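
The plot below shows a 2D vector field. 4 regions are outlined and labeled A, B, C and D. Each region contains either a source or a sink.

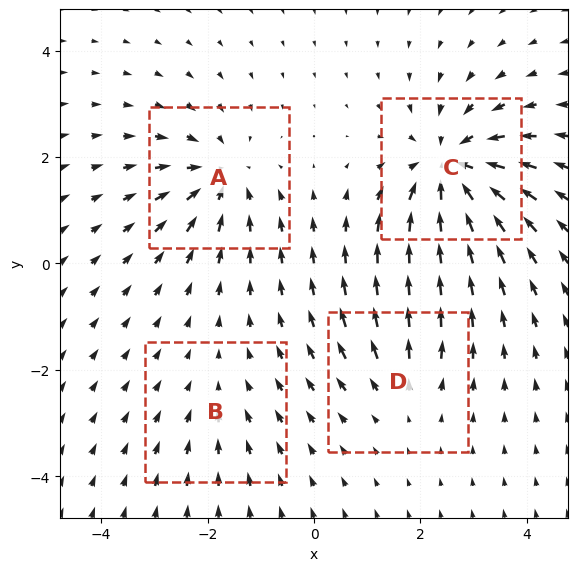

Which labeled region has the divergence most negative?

C

Divergence at each region's feature centre — A: about -5, B: about -2, C: about -8, D: about +3. Region C is most negative.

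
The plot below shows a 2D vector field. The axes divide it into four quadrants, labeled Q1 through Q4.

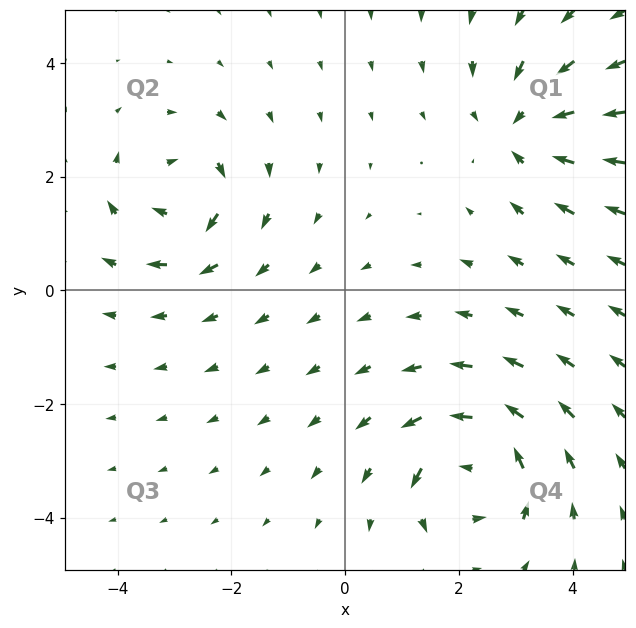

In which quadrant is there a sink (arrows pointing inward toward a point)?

The sink sits at approximately (3.1, 2.9), which lies in quadrant Q1. The divergence there is about -4, negative as expected for a sink.

Q1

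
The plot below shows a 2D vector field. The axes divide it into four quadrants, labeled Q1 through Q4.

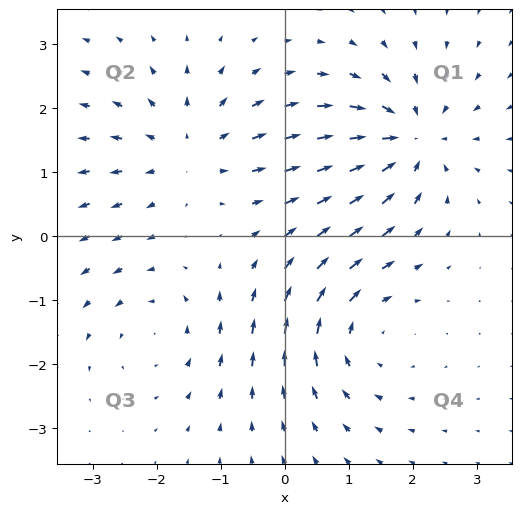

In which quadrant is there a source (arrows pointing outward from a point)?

The source sits at approximately (-1.5, 1.3), which lies in quadrant Q2. The divergence there is about +4, positive as expected for a source.

Q2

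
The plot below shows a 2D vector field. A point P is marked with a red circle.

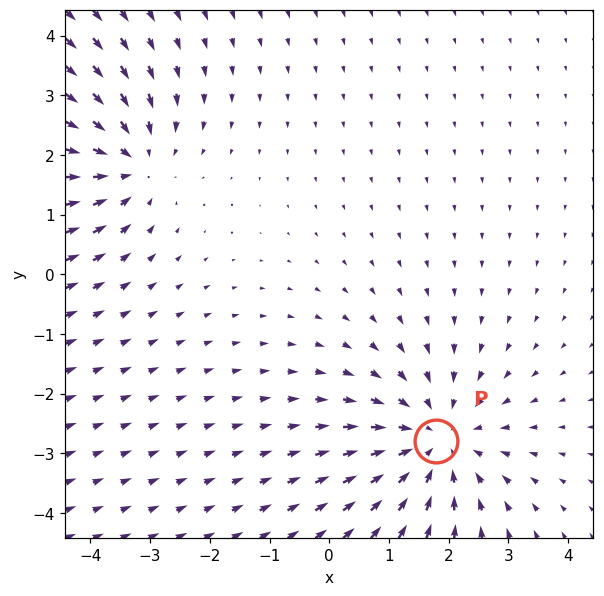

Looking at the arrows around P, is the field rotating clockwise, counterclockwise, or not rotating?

Near P at (1.8, -2.8) the arrows show no circulation. The curl there is ≈0.

not rotating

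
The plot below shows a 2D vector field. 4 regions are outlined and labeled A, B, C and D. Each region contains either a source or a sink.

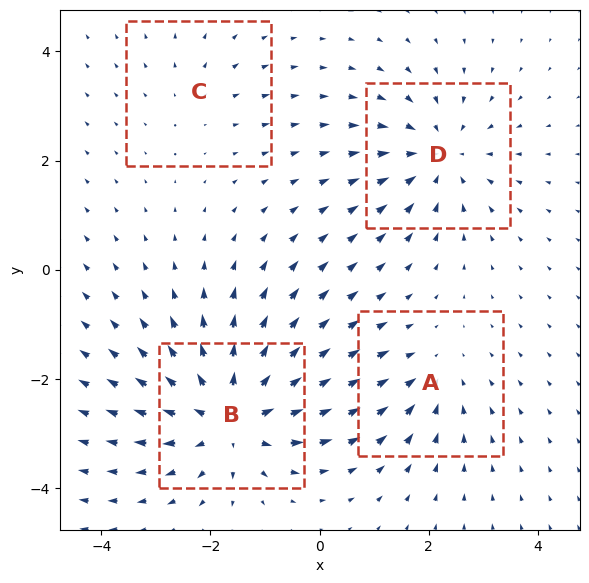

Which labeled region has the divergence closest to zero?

C

Divergence at each region's feature centre — A: about -3, B: about +6, C: about +2, D: about -5. Region C is closest to zero.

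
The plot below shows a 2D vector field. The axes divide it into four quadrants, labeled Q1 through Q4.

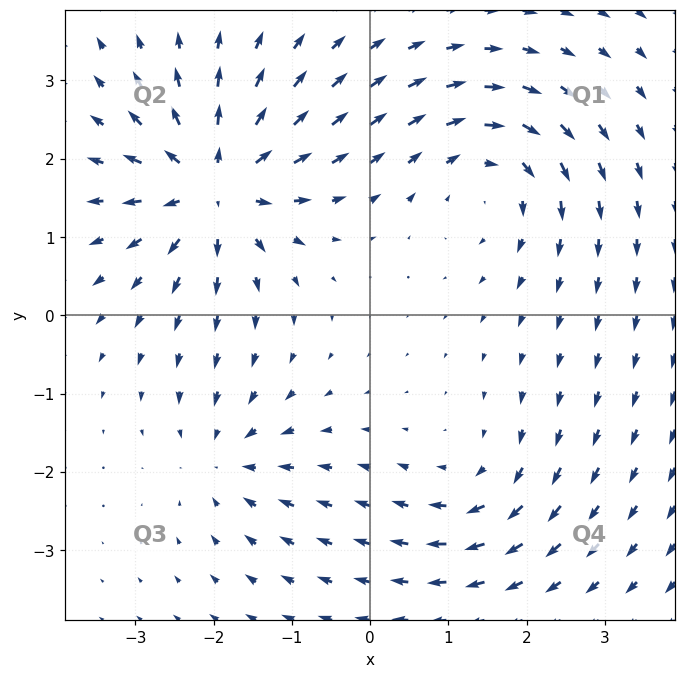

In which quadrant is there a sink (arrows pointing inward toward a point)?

The sink sits at approximately (-1.8, -1.8), which lies in quadrant Q3. The divergence there is about -4, negative as expected for a sink.

Q3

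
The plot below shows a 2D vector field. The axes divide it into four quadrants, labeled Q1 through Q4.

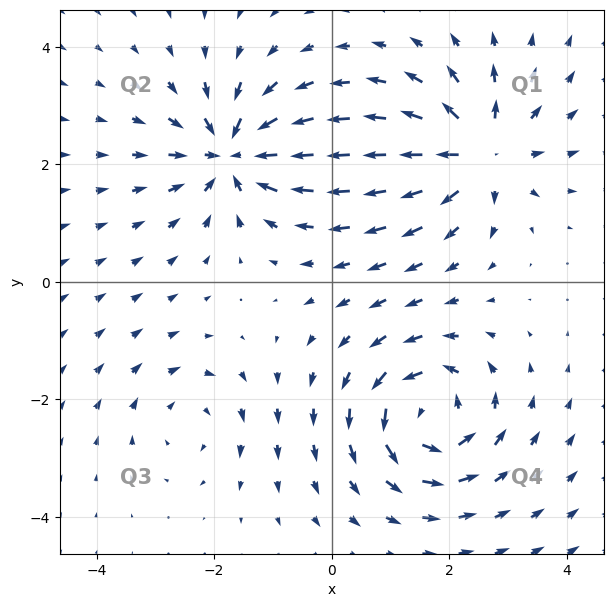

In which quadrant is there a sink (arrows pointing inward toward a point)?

The sink sits at approximately (-1.7, 2.2), which lies in quadrant Q2. The divergence there is about -7, negative as expected for a sink.

Q2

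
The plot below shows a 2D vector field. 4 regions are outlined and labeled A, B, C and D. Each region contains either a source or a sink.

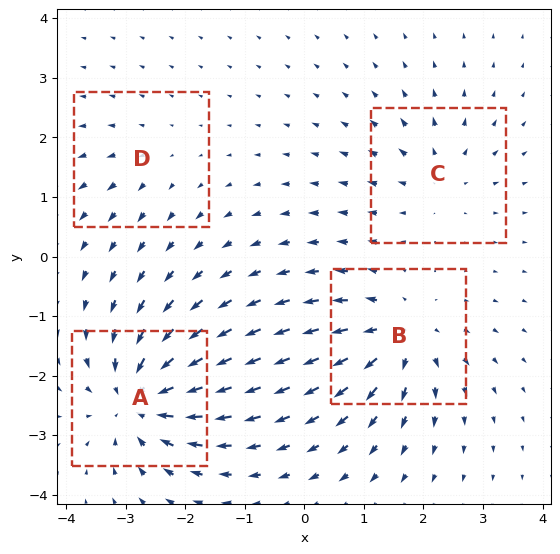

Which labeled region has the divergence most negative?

Divergence at each region's feature centre — A: about -8, B: about +7, C: about +4, D: about +3. Region A is most negative.

A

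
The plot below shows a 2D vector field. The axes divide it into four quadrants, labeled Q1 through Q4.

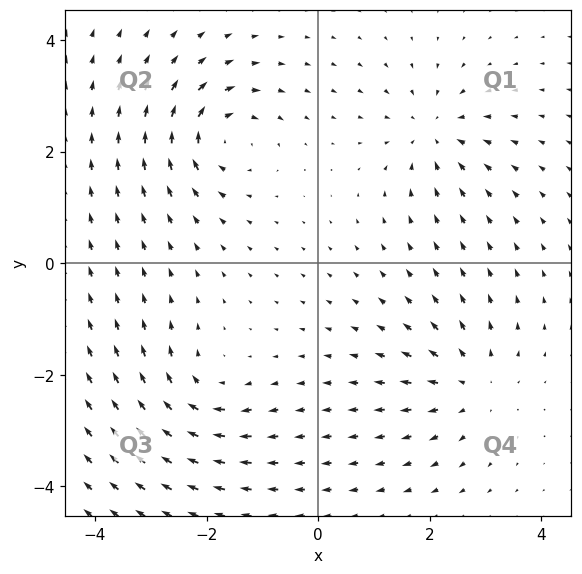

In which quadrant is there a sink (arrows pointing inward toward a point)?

Q1

The sink sits at approximately (2.1, 2.3), which lies in quadrant Q1. The divergence there is about -5, negative as expected for a sink.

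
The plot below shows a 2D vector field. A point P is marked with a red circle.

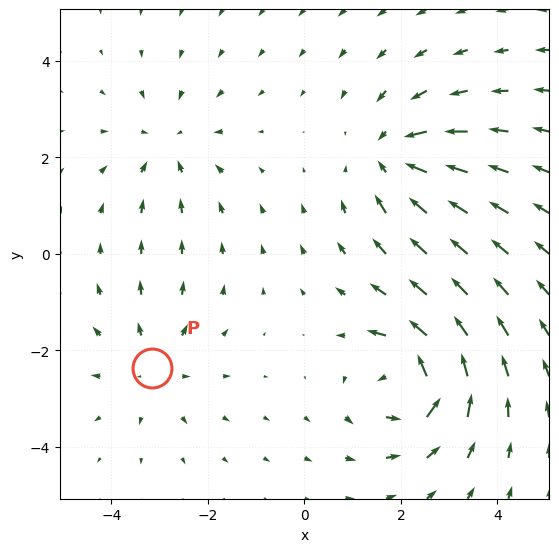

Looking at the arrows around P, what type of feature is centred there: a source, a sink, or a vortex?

source

At P (-3.2, -2.4) the arrows spread outward. Divergence about +3, curl ≈0 — positive divergence with near-zero curl is a source.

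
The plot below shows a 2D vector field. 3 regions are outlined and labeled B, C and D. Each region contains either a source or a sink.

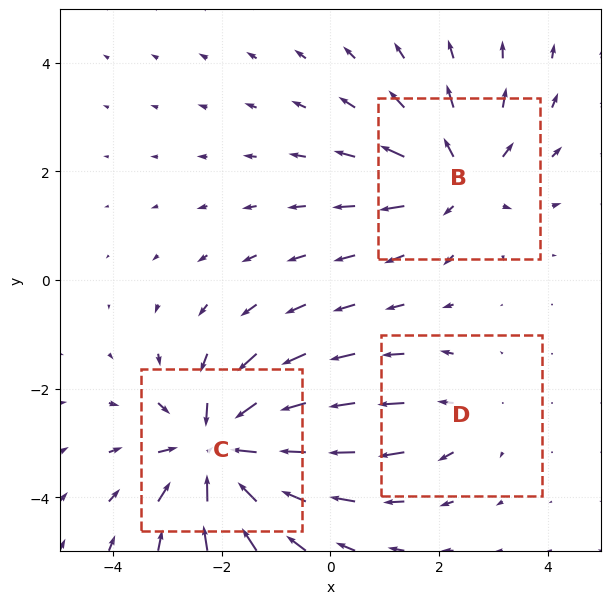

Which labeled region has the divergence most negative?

Divergence at each region's feature centre — B: about +4, C: about -5, D: about +2. Region C is most negative.

C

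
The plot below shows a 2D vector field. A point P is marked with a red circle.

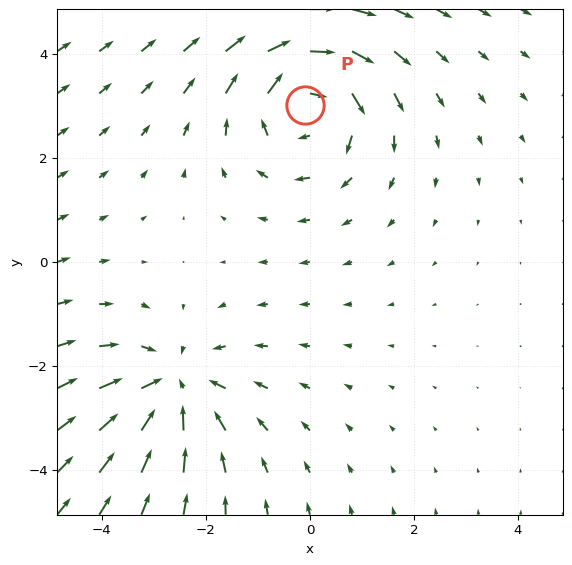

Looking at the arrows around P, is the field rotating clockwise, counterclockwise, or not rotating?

Near P at (-0.1, 3.0) the arrows circulate clockwise. The curl (z-component) there is about -3; negative curl means clockwise rotation.

clockwise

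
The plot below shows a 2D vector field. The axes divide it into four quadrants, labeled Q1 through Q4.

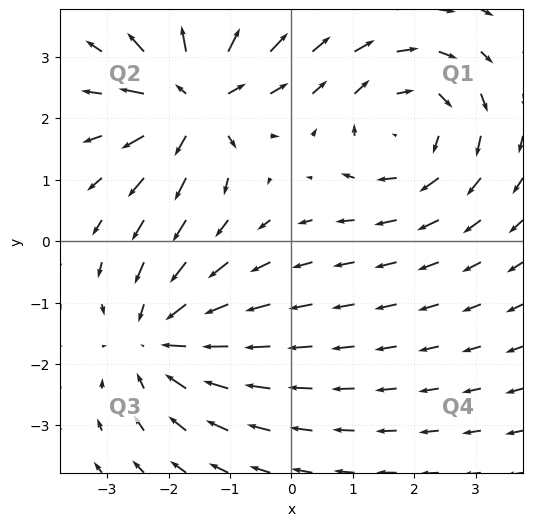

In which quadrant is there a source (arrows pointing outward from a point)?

The source sits at approximately (-1.6, 2.3), which lies in quadrant Q2. The divergence there is about +5, positive as expected for a source.

Q2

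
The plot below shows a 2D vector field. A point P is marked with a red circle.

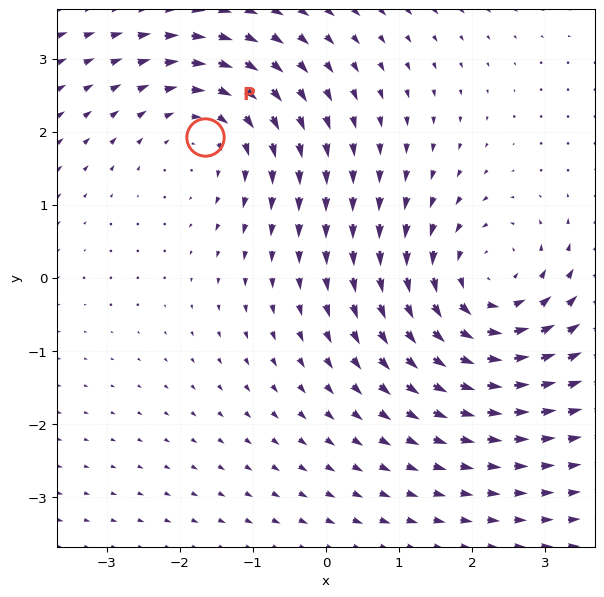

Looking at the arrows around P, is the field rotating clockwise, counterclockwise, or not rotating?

clockwise

Near P at (-1.7, 1.9) the arrows circulate clockwise. The curl (z-component) there is about -3; negative curl means clockwise rotation.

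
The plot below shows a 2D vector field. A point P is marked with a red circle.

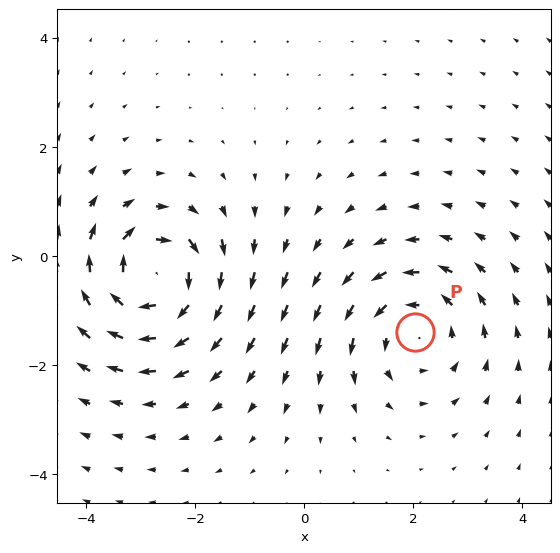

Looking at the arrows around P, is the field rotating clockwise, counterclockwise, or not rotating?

Near P at (2.0, -1.4) the arrows circulate counterclockwise. The curl (z-component) there is about +4; positive curl means counterclockwise rotation.

counterclockwise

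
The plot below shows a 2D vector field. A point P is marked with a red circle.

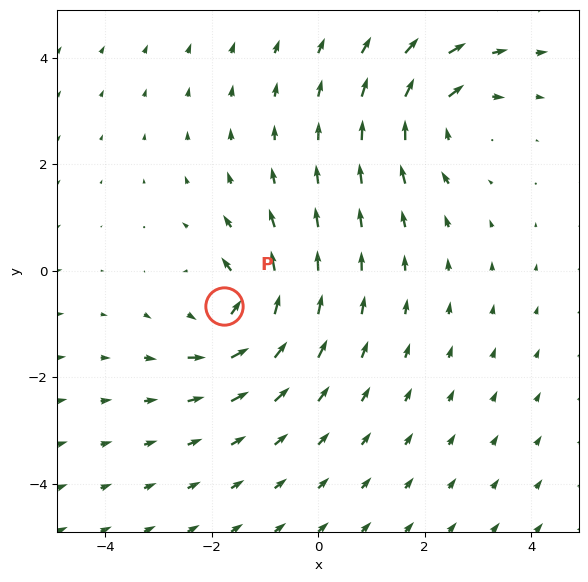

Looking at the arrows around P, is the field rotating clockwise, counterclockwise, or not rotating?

Near P at (-1.8, -0.7) the arrows circulate counterclockwise. The curl (z-component) there is about +4; positive curl means counterclockwise rotation.

counterclockwise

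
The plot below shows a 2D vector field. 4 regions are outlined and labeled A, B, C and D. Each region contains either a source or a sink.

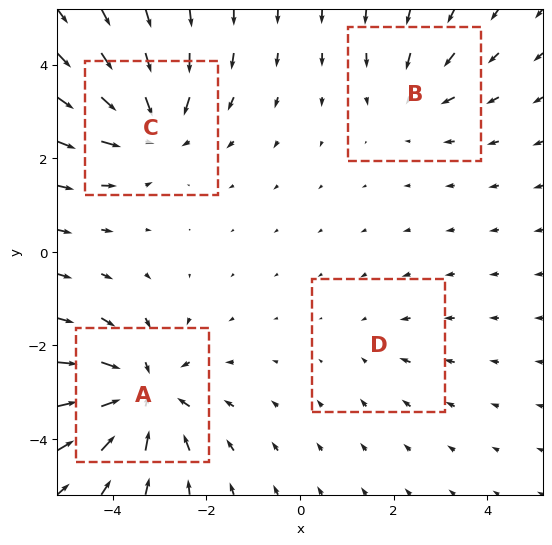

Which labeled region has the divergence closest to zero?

Divergence at each region's feature centre — A: about -6, B: about -3, C: about -5, D: about -2. Region D is closest to zero.

D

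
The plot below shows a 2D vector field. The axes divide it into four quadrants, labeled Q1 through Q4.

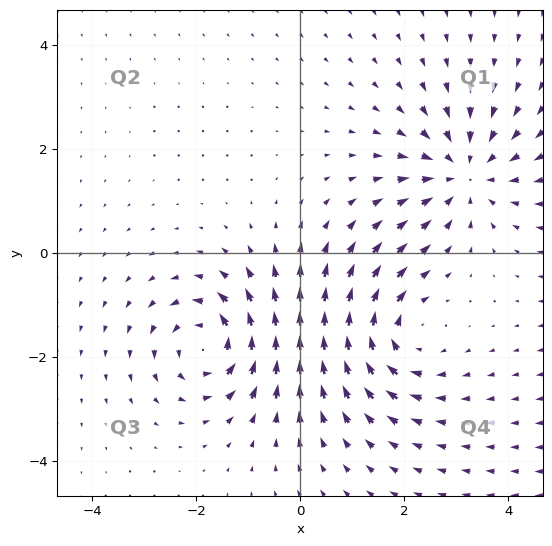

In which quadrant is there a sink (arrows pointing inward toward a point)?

The sink sits at approximately (3.2, 1.5), which lies in quadrant Q1. The divergence there is about -5, negative as expected for a sink.

Q1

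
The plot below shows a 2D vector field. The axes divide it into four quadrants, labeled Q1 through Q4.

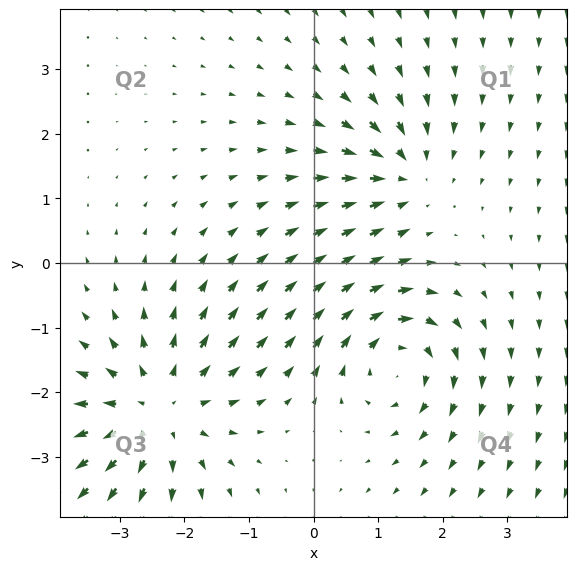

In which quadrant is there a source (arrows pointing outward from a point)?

Q3

The source sits at approximately (-2.4, -2.3), which lies in quadrant Q3. The divergence there is about +4, positive as expected for a source.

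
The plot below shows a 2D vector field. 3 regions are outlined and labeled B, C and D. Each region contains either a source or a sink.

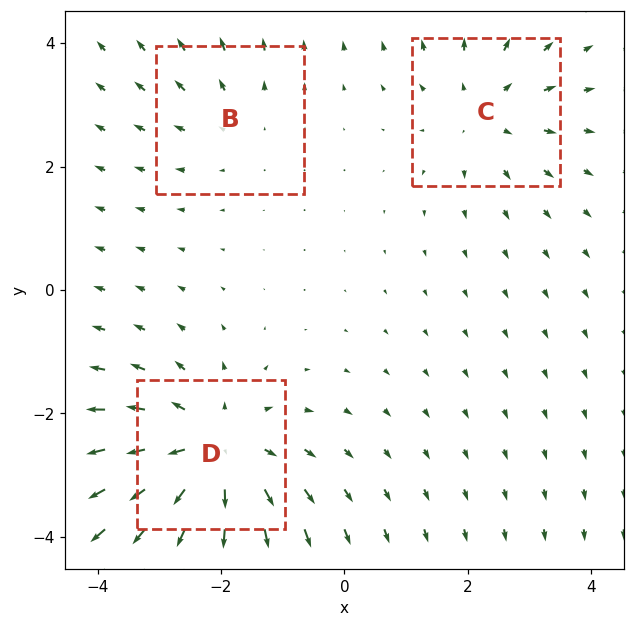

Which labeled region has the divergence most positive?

D

Divergence at each region's feature centre — B: about +2, C: about +3, D: about +4. Region D is most positive.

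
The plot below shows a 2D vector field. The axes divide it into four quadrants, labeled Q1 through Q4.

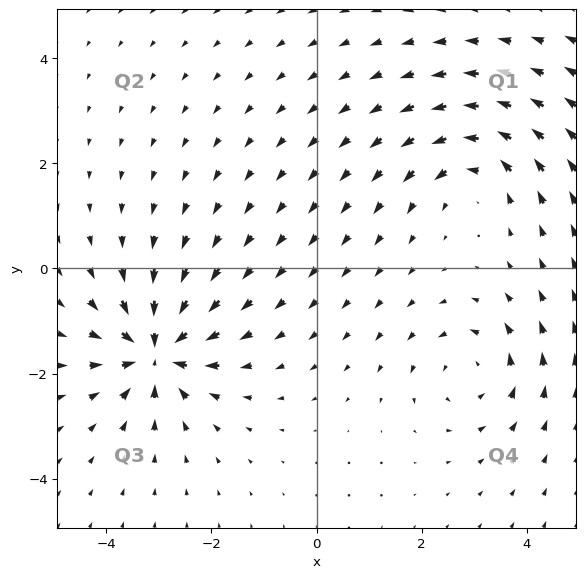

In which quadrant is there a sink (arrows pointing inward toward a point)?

The sink sits at approximately (-3.0, -1.6), which lies in quadrant Q3. The divergence there is about -6, negative as expected for a sink.

Q3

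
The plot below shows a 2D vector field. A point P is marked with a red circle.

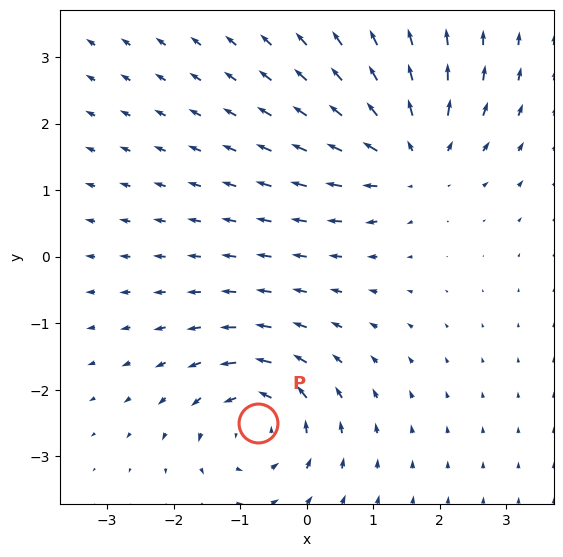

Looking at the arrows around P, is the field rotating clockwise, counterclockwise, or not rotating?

counterclockwise

Near P at (-0.7, -2.5) the arrows circulate counterclockwise. The curl (z-component) there is about +5; positive curl means counterclockwise rotation.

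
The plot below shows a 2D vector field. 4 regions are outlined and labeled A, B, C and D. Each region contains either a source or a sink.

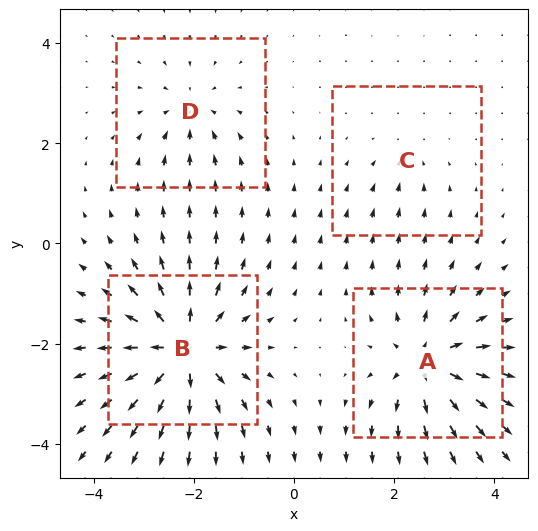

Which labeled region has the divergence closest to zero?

C

Divergence at each region's feature centre — A: about +7, B: about +8, C: about -2, D: about -4. Region C is closest to zero.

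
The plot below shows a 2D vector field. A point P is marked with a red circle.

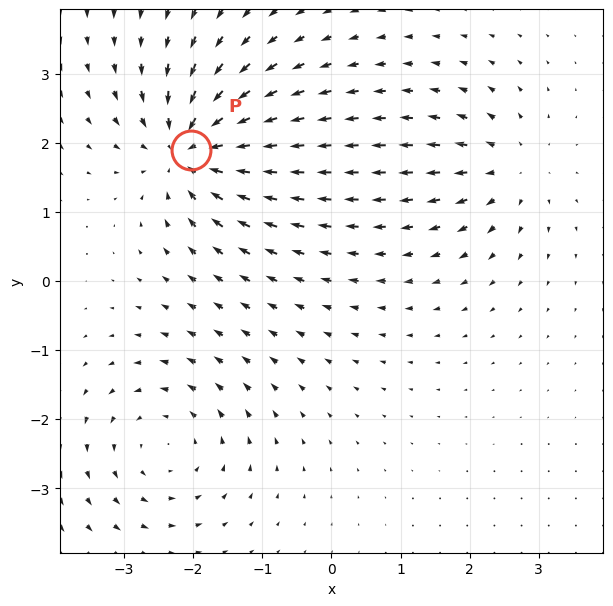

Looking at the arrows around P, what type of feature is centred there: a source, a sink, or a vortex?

At P (-2.0, 1.9) the arrows converge inward. Divergence about -6, curl ≈0 — negative divergence with near-zero curl is a sink.

sink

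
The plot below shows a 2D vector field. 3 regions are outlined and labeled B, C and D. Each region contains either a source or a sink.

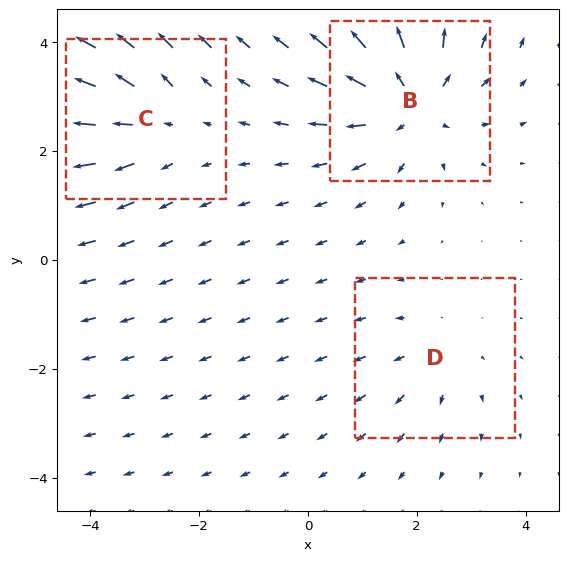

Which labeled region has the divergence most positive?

Divergence at each region's feature centre — B: about +5, C: about +3, D: about +2. Region B is most positive.

B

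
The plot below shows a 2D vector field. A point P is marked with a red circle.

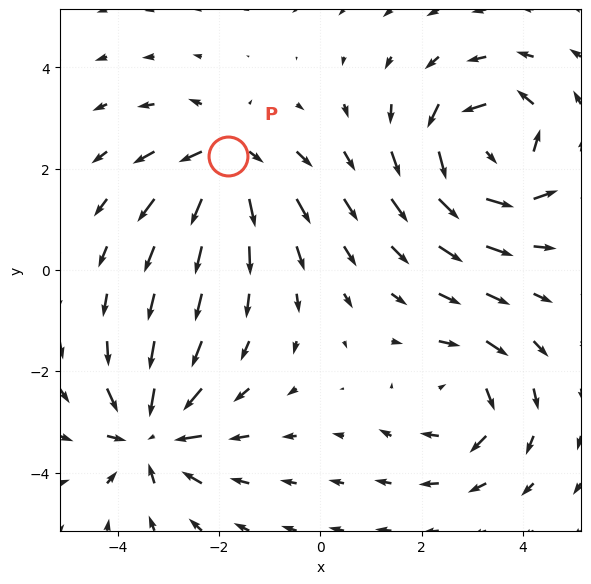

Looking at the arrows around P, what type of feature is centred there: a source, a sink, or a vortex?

source

At P (-1.8, 2.2) the arrows spread outward. Divergence about +4, curl ≈0 — positive divergence with near-zero curl is a source.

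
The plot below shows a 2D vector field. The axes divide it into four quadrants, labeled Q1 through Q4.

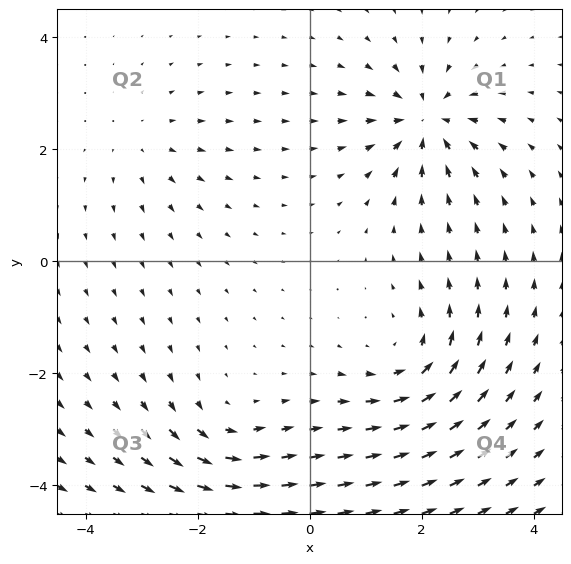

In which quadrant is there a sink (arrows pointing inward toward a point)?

The sink sits at approximately (2.1, 2.5), which lies in quadrant Q1. The divergence there is about -6, negative as expected for a sink.

Q1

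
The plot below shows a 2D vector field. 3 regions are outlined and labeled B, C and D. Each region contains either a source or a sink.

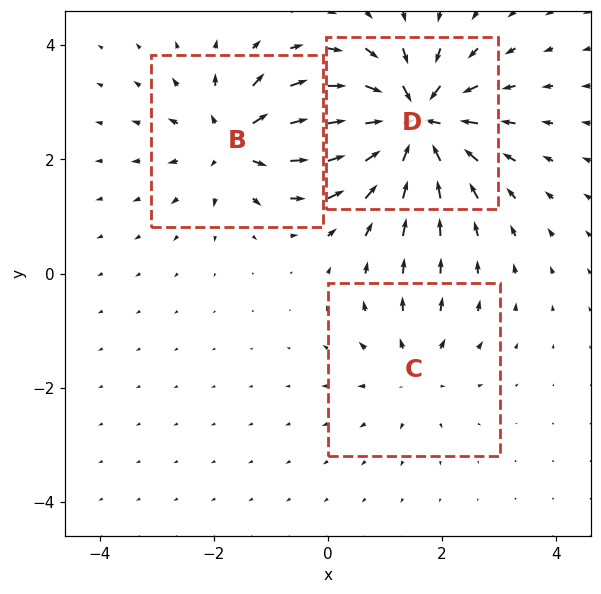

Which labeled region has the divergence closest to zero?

C

Divergence at each region's feature centre — B: about +4, C: about +2, D: about -6. Region C is closest to zero.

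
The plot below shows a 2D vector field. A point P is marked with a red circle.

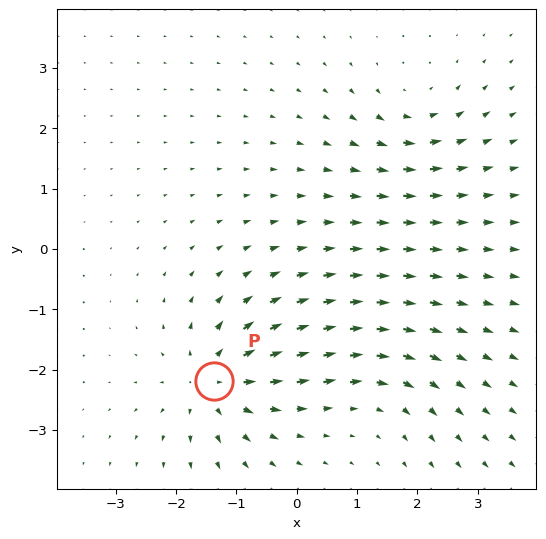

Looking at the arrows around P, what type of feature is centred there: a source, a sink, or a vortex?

source

At P (-1.4, -2.2) the arrows spread outward. Divergence about +6, curl ≈0 — positive divergence with near-zero curl is a source.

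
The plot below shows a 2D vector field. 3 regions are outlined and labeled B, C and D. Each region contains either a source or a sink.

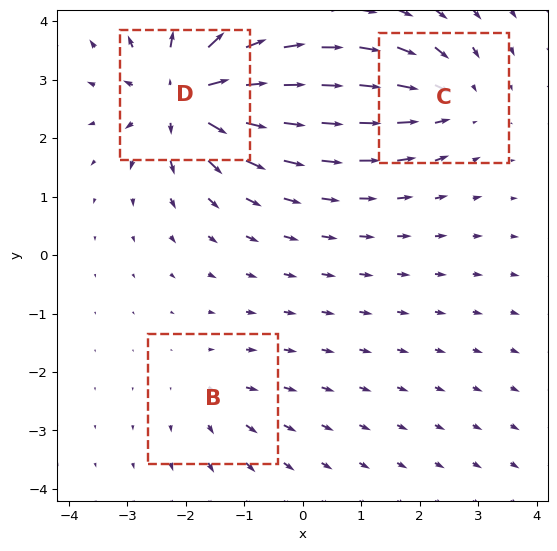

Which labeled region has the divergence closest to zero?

B

Divergence at each region's feature centre — B: about +2, C: about -3, D: about +6. Region B is closest to zero.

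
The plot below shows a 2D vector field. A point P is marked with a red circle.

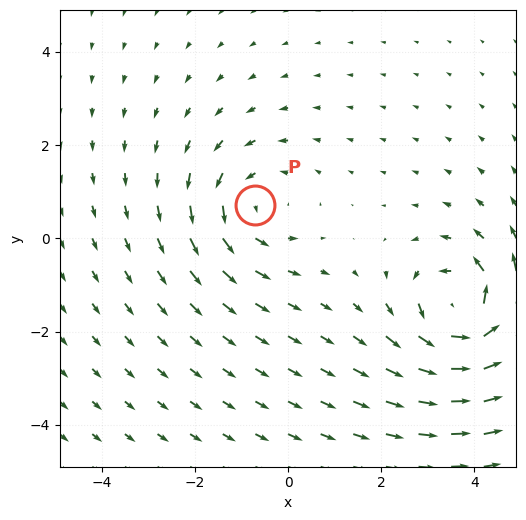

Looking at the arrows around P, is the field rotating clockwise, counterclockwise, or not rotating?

Near P at (-0.7, 0.7) the arrows circulate counterclockwise. The curl (z-component) there is about +2; positive curl means counterclockwise rotation.

counterclockwise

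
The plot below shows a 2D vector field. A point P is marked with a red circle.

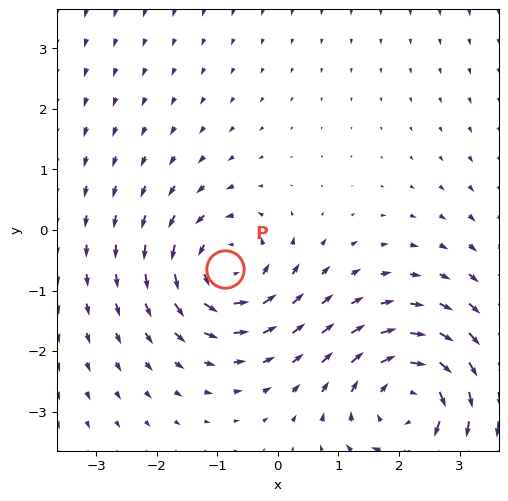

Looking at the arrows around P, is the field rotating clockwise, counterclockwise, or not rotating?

counterclockwise

Near P at (-0.9, -0.6) the arrows circulate counterclockwise. The curl (z-component) there is about +4; positive curl means counterclockwise rotation.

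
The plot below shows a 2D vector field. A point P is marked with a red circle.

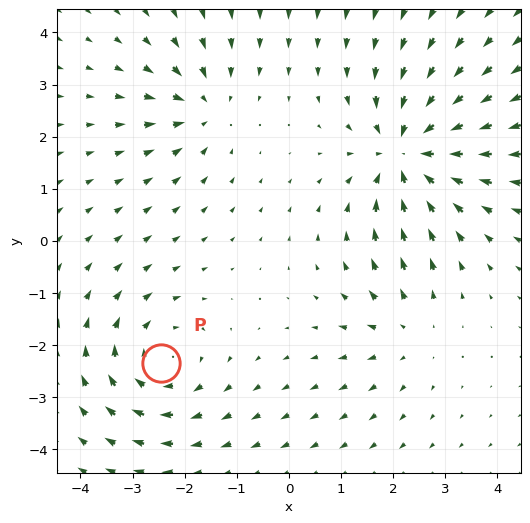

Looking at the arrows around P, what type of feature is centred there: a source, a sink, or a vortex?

At P (-2.5, -2.3) the arrows circulate clockwise. Divergence ≈0, curl about -3 — near-zero divergence with nonzero curl is a vortex.

vortex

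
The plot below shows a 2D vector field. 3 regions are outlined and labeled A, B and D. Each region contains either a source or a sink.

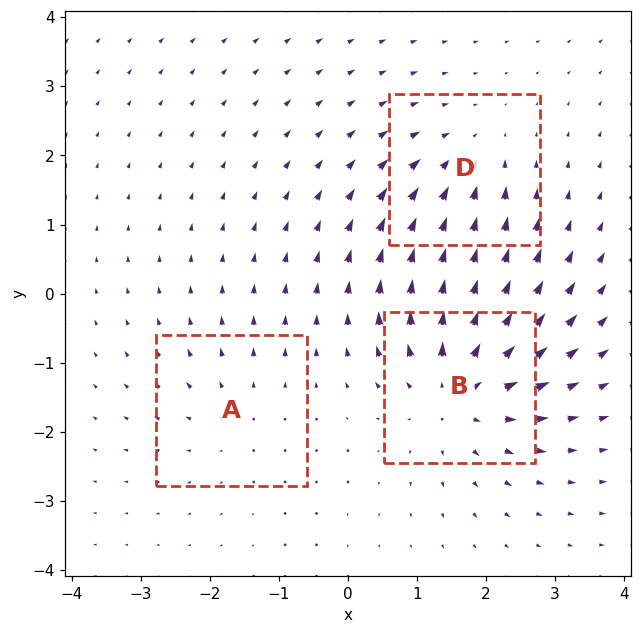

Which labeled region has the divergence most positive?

Divergence at each region's feature centre — A: about +2, B: about +5, D: about -3. Region B is most positive.

B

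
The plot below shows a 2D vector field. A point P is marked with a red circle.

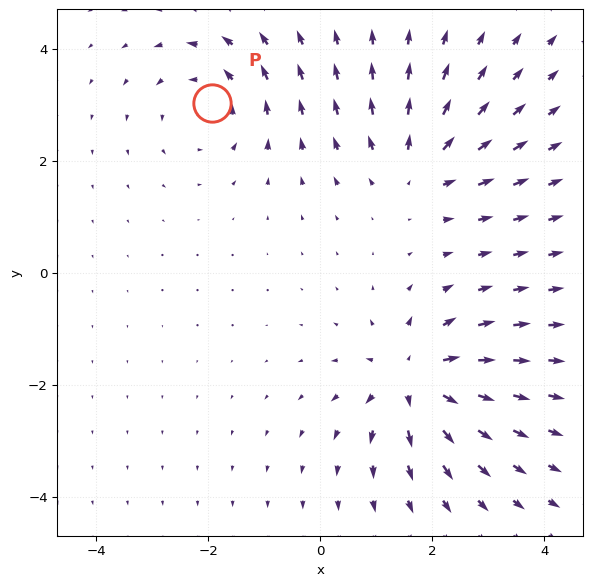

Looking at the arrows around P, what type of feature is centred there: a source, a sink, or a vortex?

vortex

At P (-1.9, 3.0) the arrows circulate counterclockwise. Divergence ≈0, curl about +4 — near-zero divergence with nonzero curl is a vortex.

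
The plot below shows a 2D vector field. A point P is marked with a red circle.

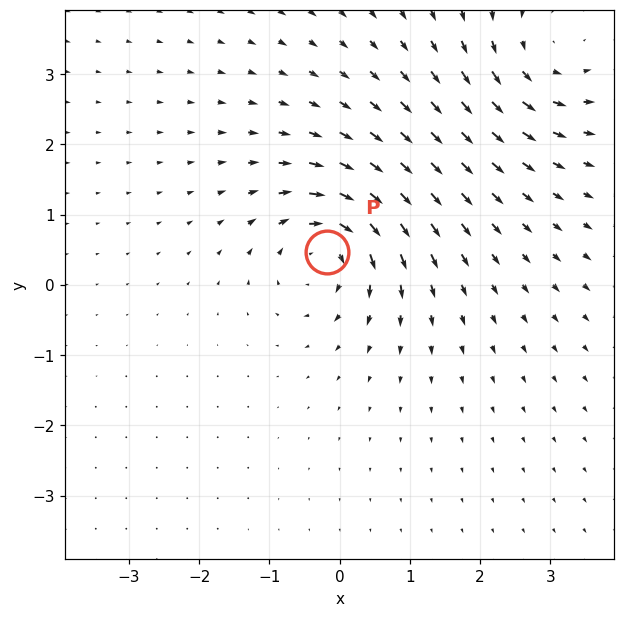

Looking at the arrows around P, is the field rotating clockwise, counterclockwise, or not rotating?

clockwise

Near P at (-0.2, 0.5) the arrows circulate clockwise. The curl (z-component) there is about -6; negative curl means clockwise rotation.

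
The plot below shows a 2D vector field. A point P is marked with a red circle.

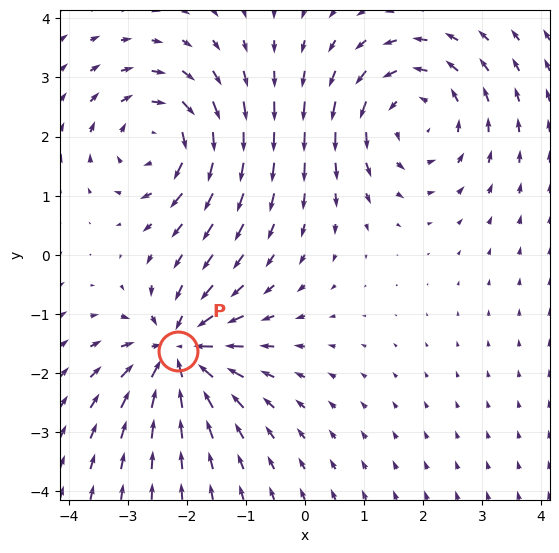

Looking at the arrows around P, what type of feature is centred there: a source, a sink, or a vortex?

sink

At P (-2.1, -1.6) the arrows converge inward. Divergence about -6, curl ≈0 — negative divergence with near-zero curl is a sink.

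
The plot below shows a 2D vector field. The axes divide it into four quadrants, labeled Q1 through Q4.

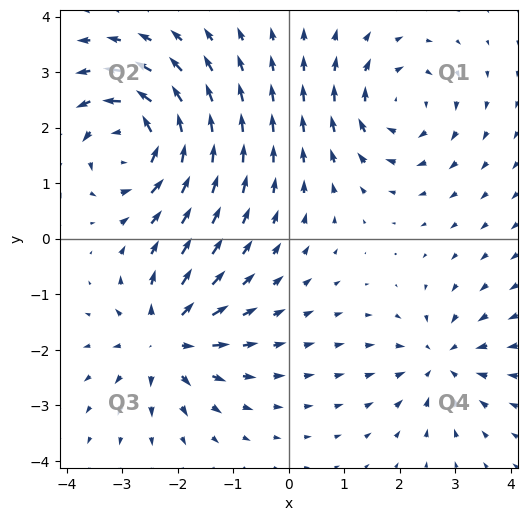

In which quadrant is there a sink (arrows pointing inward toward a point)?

The sink sits at approximately (2.7, -2.2), which lies in quadrant Q4. The divergence there is about -4, negative as expected for a sink.

Q4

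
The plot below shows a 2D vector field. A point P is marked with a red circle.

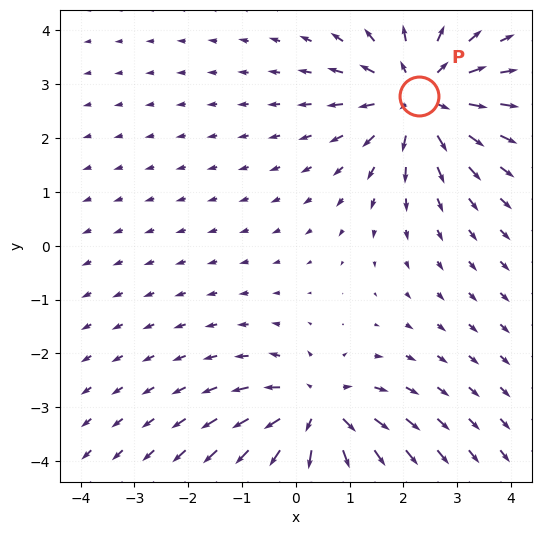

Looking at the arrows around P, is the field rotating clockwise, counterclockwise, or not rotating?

not rotating

Near P at (2.3, 2.8) the arrows show no circulation. The curl there is ≈0.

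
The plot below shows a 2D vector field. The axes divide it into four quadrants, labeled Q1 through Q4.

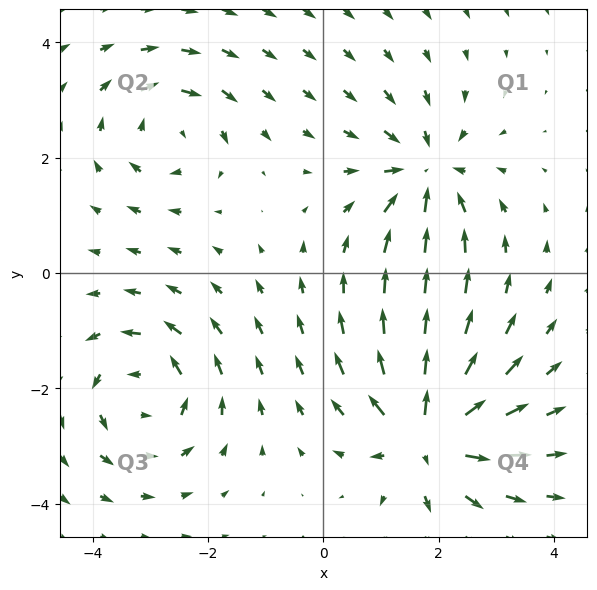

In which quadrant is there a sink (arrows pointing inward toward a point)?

Q1

The sink sits at approximately (1.8, 1.7), which lies in quadrant Q1. The divergence there is about -4, negative as expected for a sink.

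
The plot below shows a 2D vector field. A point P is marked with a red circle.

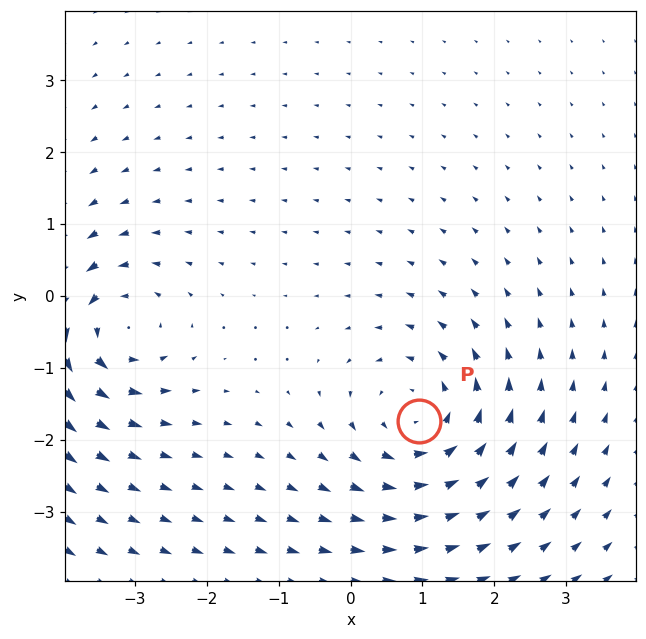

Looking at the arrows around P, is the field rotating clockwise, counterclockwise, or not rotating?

Near P at (1.0, -1.7) the arrows circulate counterclockwise. The curl (z-component) there is about +4; positive curl means counterclockwise rotation.

counterclockwise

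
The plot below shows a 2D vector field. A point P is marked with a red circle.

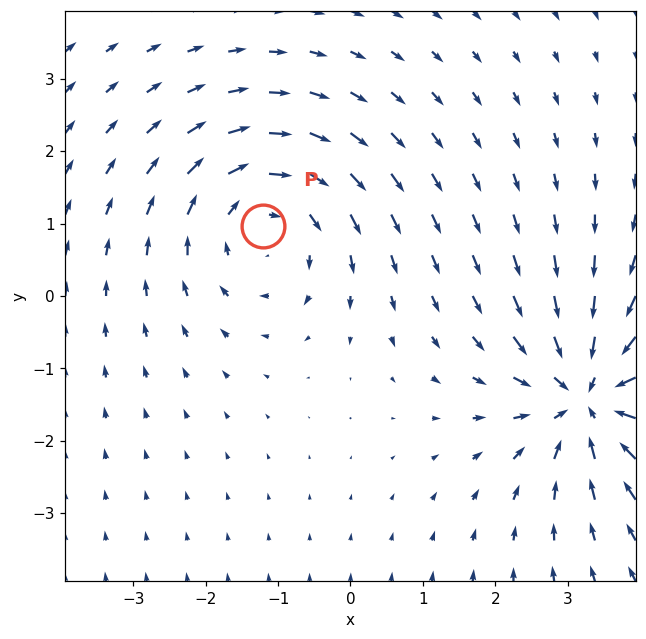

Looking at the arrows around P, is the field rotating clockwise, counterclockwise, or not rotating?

clockwise

Near P at (-1.2, 1.0) the arrows circulate clockwise. The curl (z-component) there is about -4; negative curl means clockwise rotation.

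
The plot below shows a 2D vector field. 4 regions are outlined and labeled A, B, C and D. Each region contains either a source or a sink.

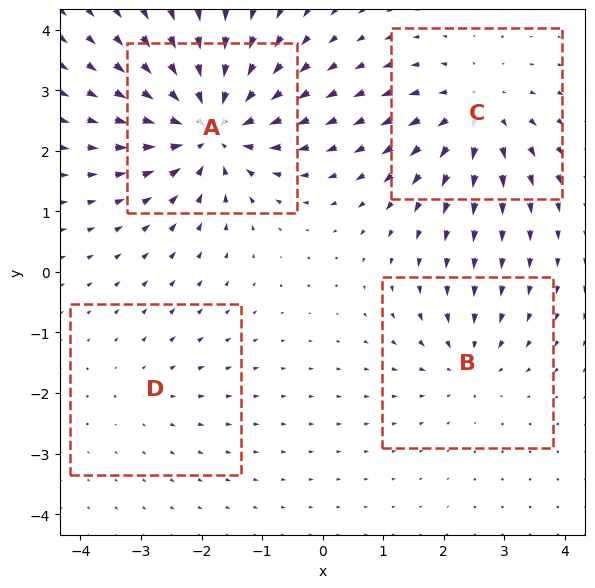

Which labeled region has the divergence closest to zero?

Divergence at each region's feature centre — A: about -8, B: about -4, C: about +5, D: about +2. Region D is closest to zero.

D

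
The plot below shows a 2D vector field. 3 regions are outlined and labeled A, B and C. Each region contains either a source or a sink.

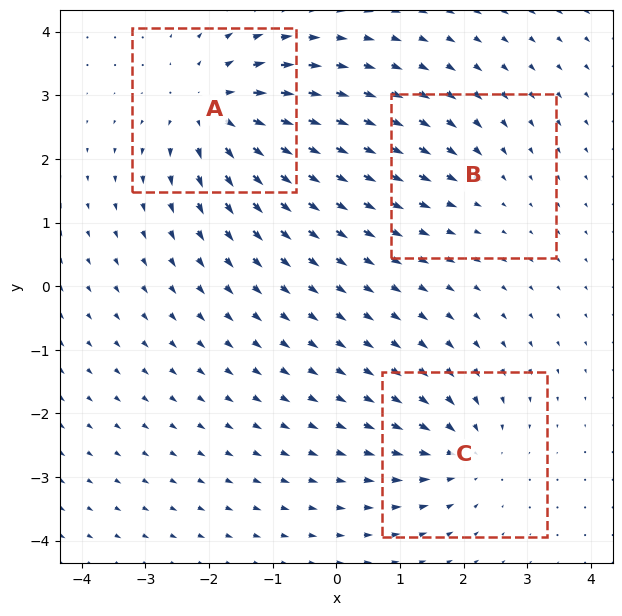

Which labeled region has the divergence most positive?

Divergence at each region's feature centre — A: about +5, B: about -2, C: about -4. Region A is most positive.

A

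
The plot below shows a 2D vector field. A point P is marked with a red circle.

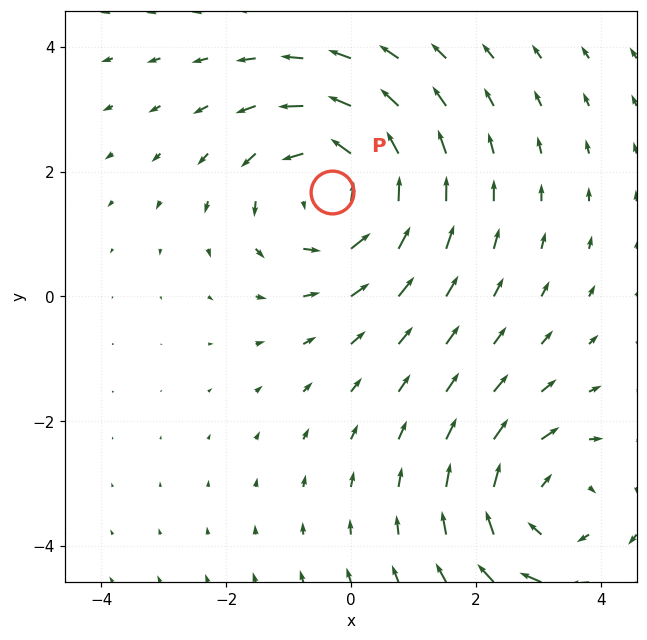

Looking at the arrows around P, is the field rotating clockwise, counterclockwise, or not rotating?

counterclockwise

Near P at (-0.3, 1.7) the arrows circulate counterclockwise. The curl (z-component) there is about +4; positive curl means counterclockwise rotation.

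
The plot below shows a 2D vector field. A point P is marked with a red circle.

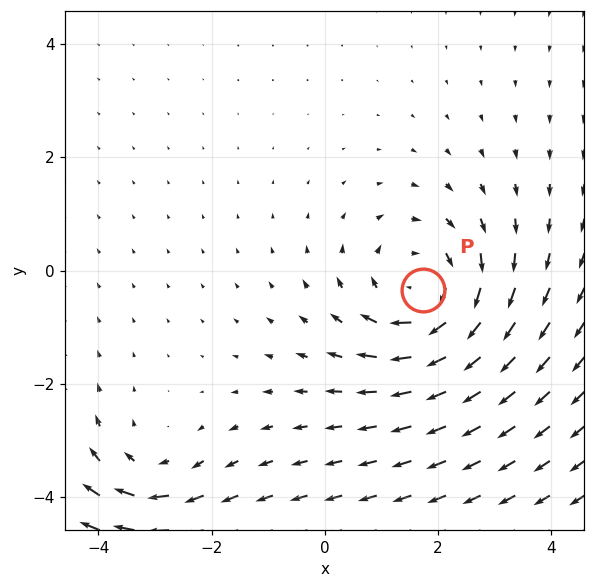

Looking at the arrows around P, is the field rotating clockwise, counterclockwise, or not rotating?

clockwise

Near P at (1.7, -0.3) the arrows circulate clockwise. The curl (z-component) there is about -4; negative curl means clockwise rotation.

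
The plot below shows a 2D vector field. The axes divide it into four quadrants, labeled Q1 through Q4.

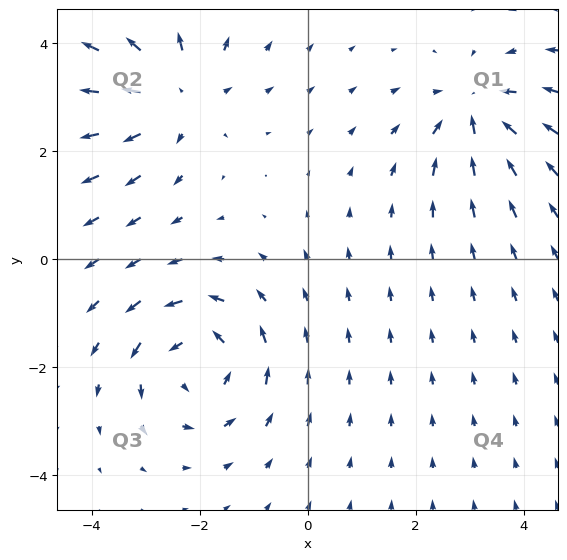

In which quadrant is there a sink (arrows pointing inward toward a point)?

Q1

The sink sits at approximately (3.1, 2.7), which lies in quadrant Q1. The divergence there is about -4, negative as expected for a sink.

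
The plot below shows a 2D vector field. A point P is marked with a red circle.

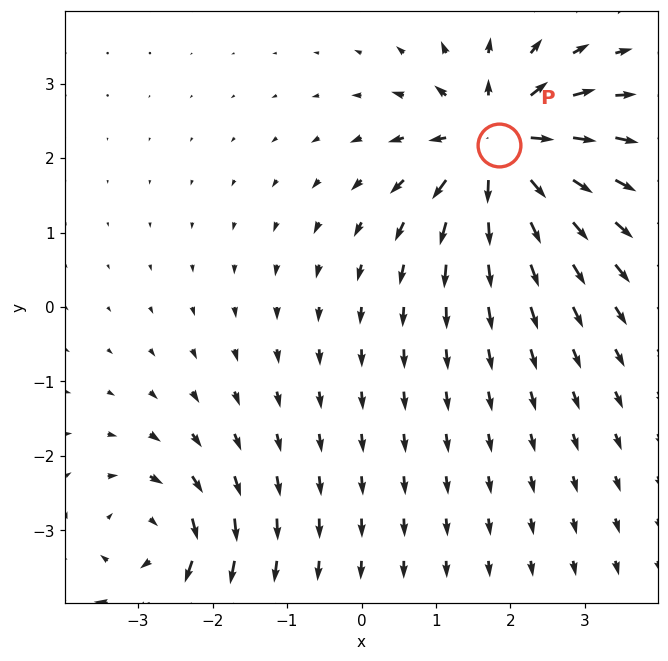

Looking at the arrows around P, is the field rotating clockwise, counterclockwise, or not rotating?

not rotating

Near P at (1.8, 2.2) the arrows show no circulation. The curl there is ≈0.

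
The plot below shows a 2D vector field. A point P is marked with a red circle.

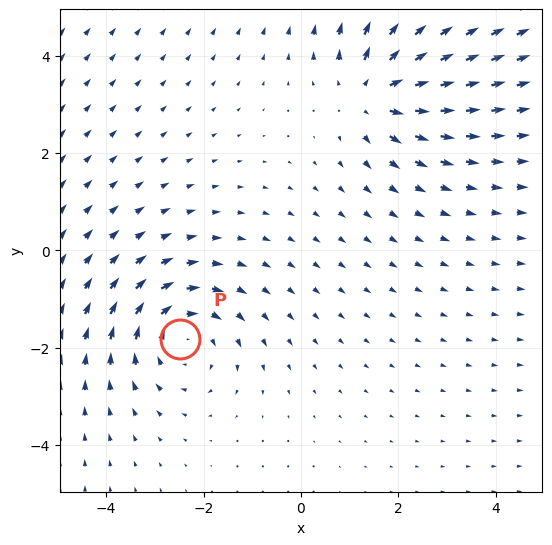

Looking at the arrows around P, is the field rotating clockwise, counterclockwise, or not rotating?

clockwise

Near P at (-2.5, -1.8) the arrows circulate clockwise. The curl (z-component) there is about -3; negative curl means clockwise rotation.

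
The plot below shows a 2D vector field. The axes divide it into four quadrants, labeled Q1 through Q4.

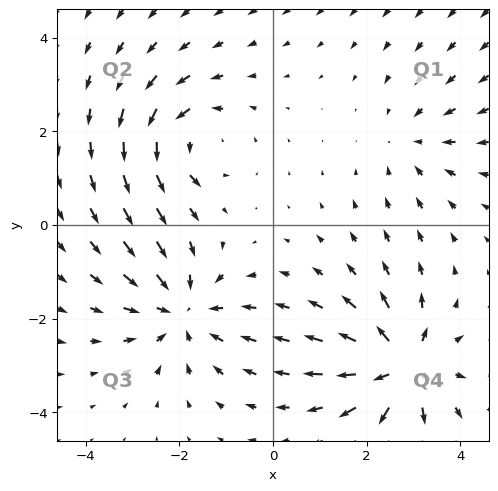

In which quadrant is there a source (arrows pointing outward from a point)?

The source sits at approximately (2.8, -3.0), which lies in quadrant Q4. The divergence there is about +7, positive as expected for a source.

Q4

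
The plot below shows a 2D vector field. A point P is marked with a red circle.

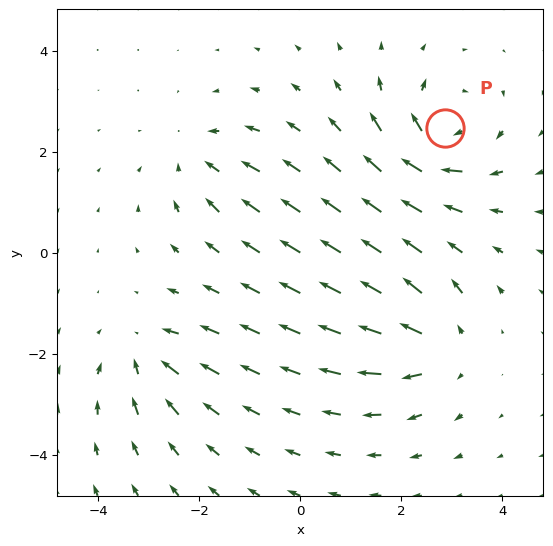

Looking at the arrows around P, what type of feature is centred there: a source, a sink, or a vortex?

At P (2.9, 2.5) the arrows circulate clockwise. Divergence ≈0, curl about -5 — near-zero divergence with nonzero curl is a vortex.

vortex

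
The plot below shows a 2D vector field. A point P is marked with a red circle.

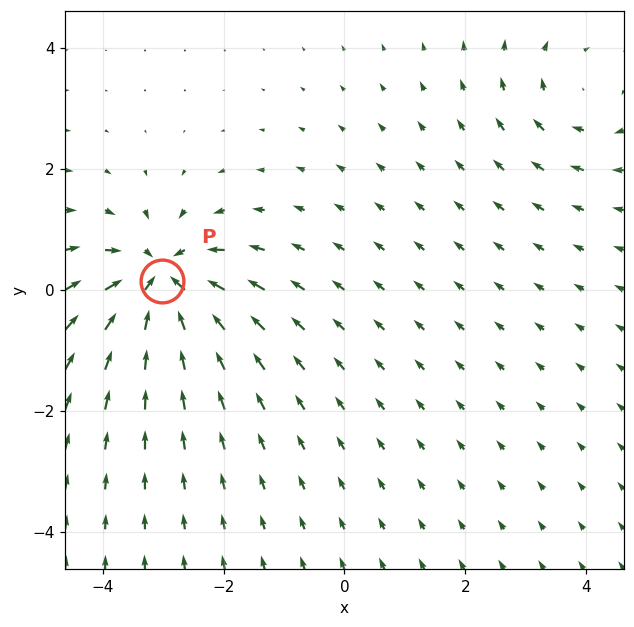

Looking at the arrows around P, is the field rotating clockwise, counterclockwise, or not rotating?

Near P at (-3.0, 0.1) the arrows show no circulation. The curl there is ≈0.

not rotating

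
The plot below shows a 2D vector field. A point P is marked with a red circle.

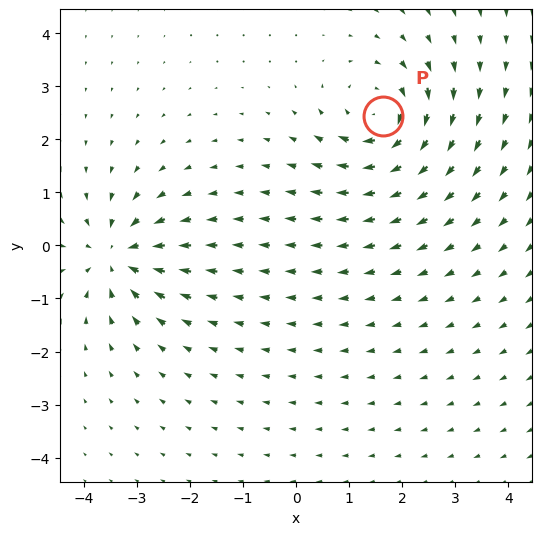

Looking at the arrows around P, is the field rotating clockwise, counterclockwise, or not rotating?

clockwise

Near P at (1.6, 2.4) the arrows circulate clockwise. The curl (z-component) there is about -4; negative curl means clockwise rotation.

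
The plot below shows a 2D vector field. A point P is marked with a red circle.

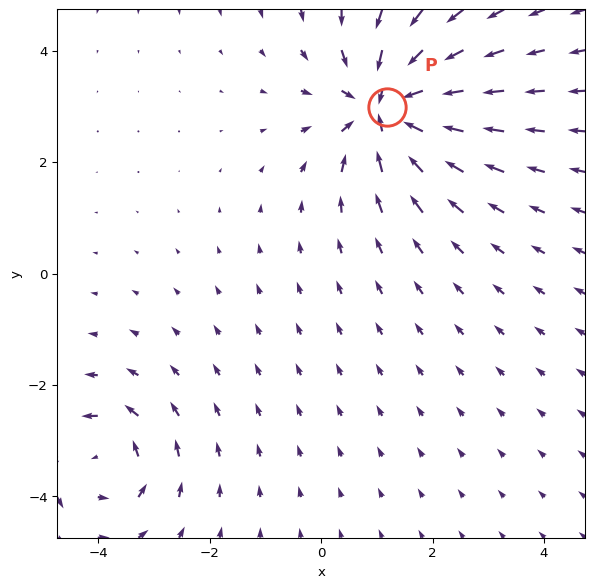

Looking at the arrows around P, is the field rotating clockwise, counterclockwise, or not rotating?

not rotating

Near P at (1.2, 3.0) the arrows show no circulation. The curl there is ≈0.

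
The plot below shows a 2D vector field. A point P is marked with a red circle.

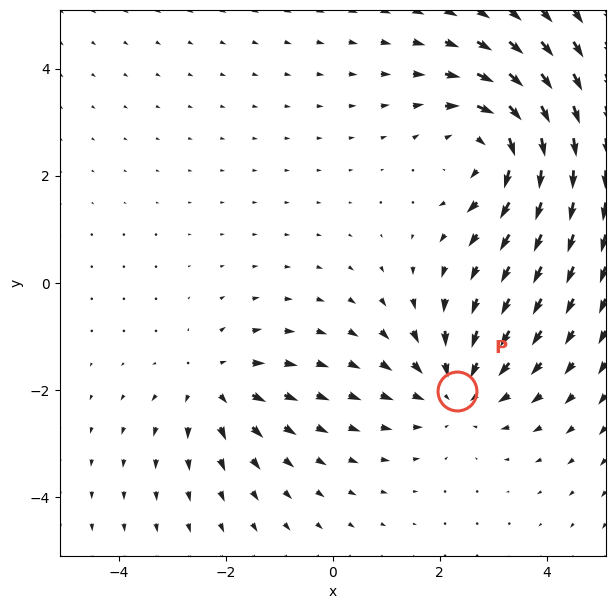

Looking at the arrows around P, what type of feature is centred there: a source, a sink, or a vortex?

sink

At P (2.3, -2.0) the arrows converge inward. Divergence about -3, curl ≈0 — negative divergence with near-zero curl is a sink.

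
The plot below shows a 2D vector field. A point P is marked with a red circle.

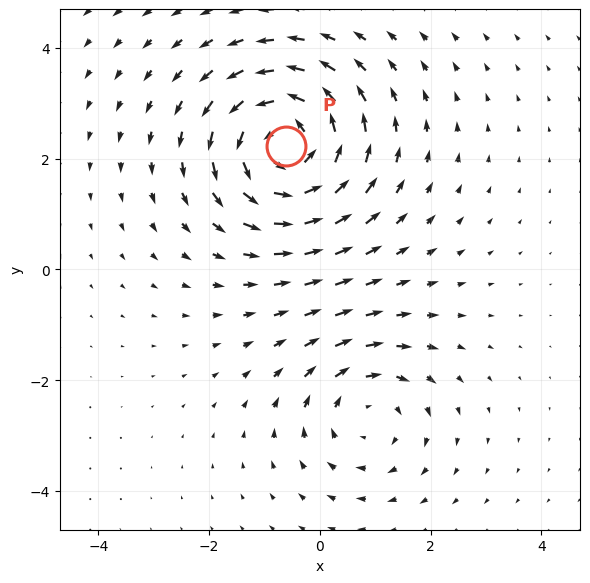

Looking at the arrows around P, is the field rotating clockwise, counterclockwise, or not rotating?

Near P at (-0.6, 2.2) the arrows circulate counterclockwise. The curl (z-component) there is about +5; positive curl means counterclockwise rotation.

counterclockwise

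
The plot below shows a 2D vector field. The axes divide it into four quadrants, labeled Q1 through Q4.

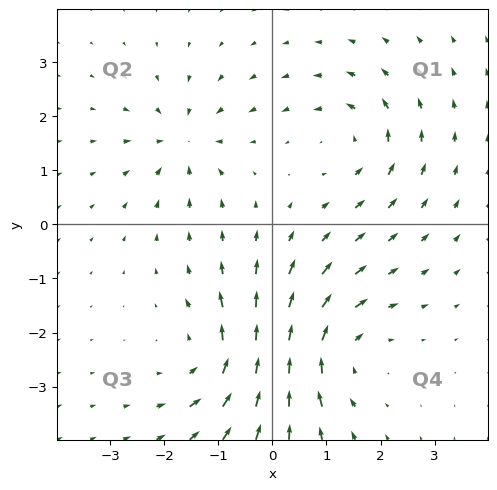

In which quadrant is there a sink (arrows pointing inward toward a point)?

Q2

The sink sits at approximately (-1.7, 1.5), which lies in quadrant Q2. The divergence there is about -4, negative as expected for a sink.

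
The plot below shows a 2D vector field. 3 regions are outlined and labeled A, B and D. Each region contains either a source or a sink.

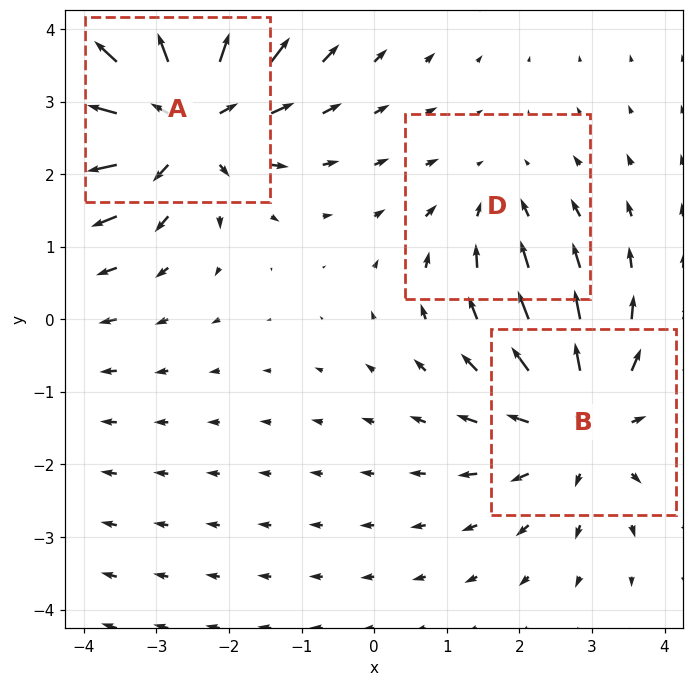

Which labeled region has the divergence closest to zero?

D

Divergence at each region's feature centre — A: about +4, B: about +3, D: about -2. Region D is closest to zero.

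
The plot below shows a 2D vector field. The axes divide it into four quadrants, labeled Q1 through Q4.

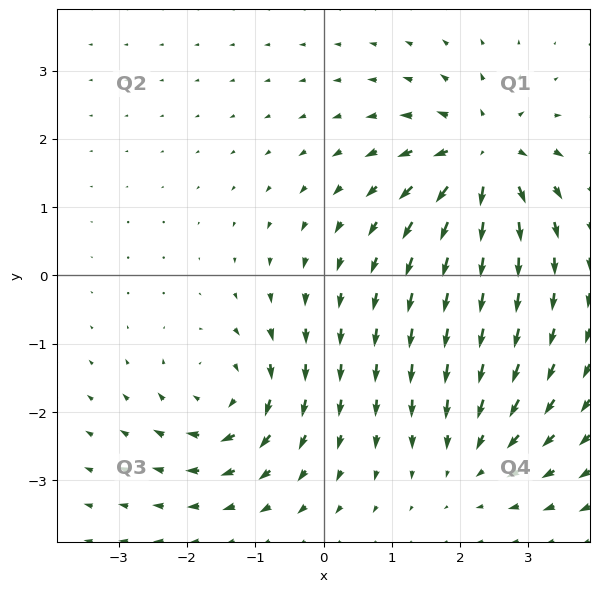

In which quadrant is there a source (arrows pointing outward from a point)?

Q1

The source sits at approximately (2.3, 1.7), which lies in quadrant Q1. The divergence there is about +6, positive as expected for a source.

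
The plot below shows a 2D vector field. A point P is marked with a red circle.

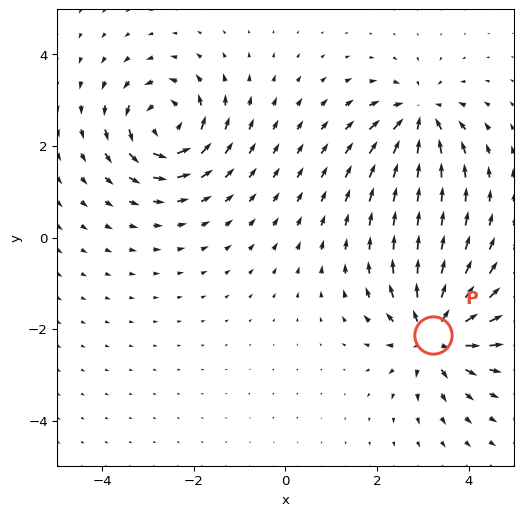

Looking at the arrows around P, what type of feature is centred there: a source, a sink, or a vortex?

At P (3.2, -2.1) the arrows spread outward. Divergence about +5, curl ≈0 — positive divergence with near-zero curl is a source.

source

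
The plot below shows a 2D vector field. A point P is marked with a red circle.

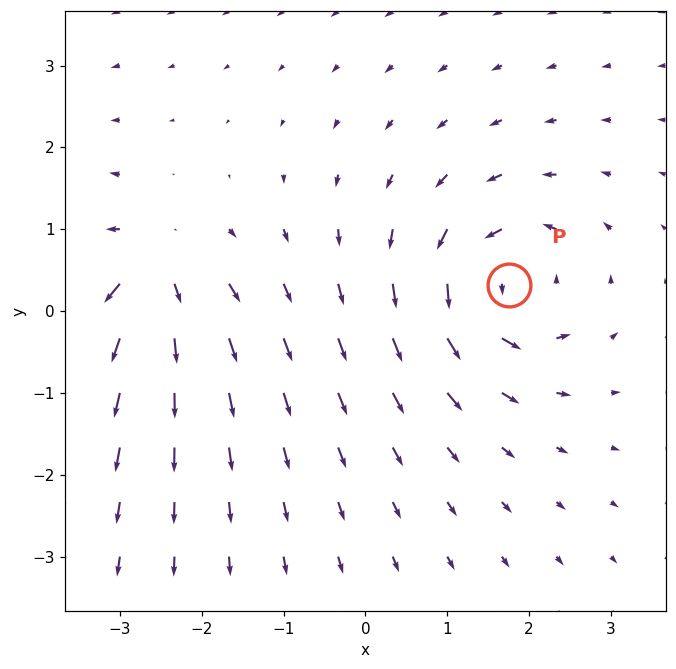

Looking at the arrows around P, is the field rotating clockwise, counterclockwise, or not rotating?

Near P at (1.8, 0.3) the arrows circulate counterclockwise. The curl (z-component) there is about +5; positive curl means counterclockwise rotation.

counterclockwise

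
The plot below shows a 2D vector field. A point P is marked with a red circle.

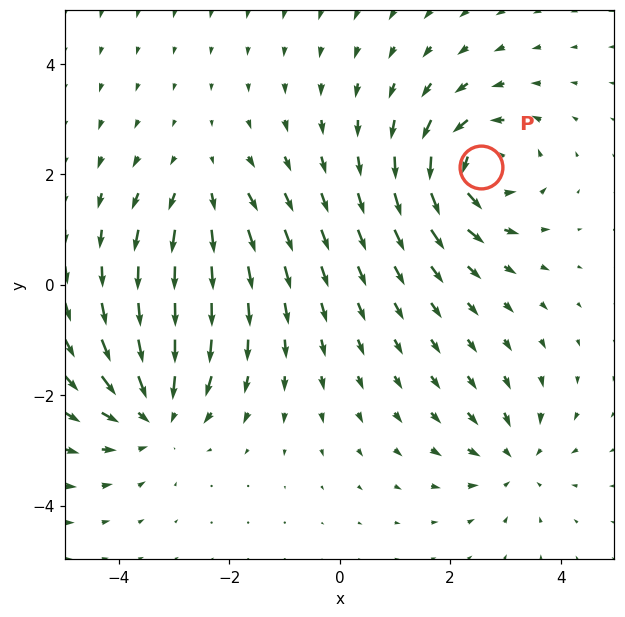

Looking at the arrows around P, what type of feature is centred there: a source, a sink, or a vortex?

At P (2.6, 2.1) the arrows circulate counterclockwise. Divergence ≈0, curl about +5 — near-zero divergence with nonzero curl is a vortex.

vortex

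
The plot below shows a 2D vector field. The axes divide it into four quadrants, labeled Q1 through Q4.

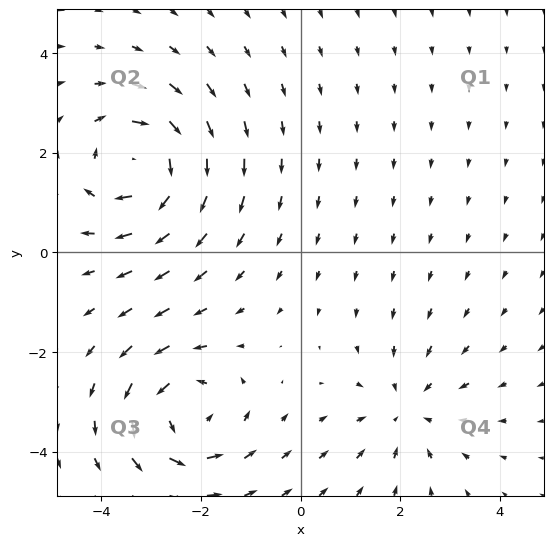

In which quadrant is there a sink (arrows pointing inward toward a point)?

The sink sits at approximately (2.1, -3.2), which lies in quadrant Q4. The divergence there is about -3, negative as expected for a sink.

Q4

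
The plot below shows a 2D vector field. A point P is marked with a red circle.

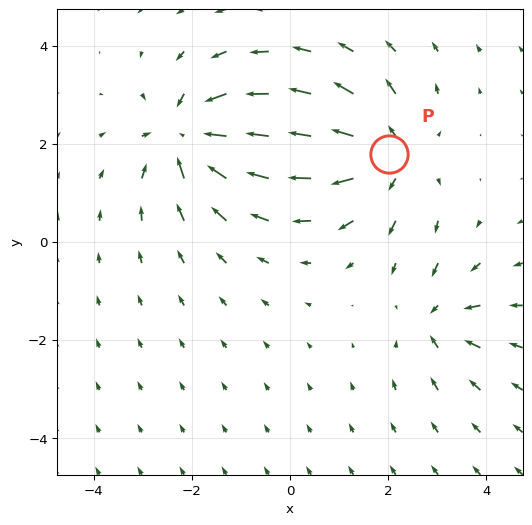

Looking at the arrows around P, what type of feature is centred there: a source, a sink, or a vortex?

source

At P (2.0, 1.8) the arrows spread outward. Divergence about +4, curl ≈0 — positive divergence with near-zero curl is a source.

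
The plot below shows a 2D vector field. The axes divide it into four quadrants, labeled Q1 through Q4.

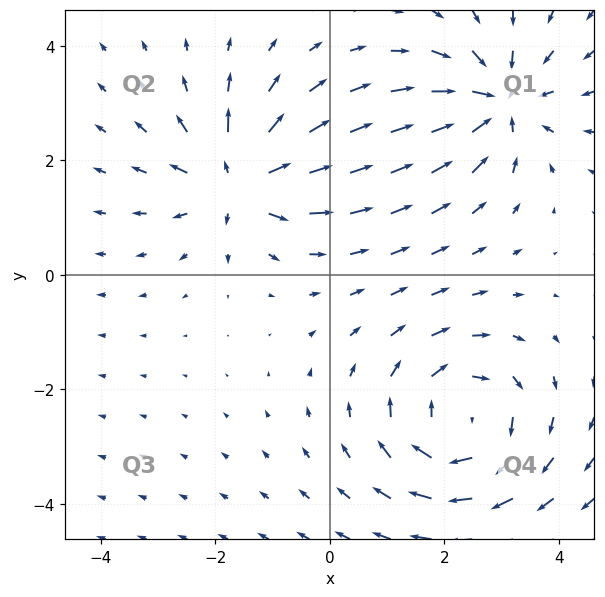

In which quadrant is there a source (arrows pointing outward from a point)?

The source sits at approximately (-1.6, 1.6), which lies in quadrant Q2. The divergence there is about +5, positive as expected for a source.

Q2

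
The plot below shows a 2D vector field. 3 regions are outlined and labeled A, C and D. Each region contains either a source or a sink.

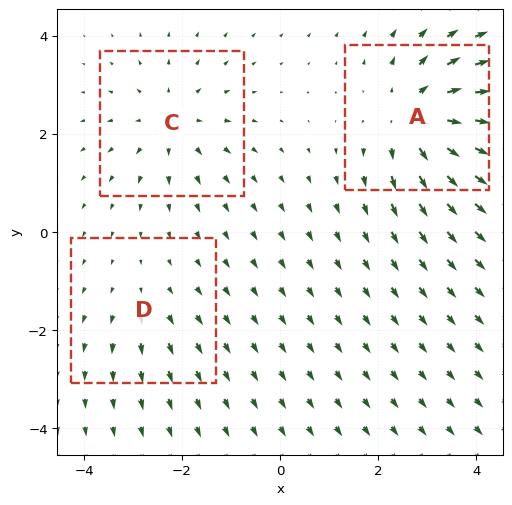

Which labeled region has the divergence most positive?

Divergence at each region's feature centre — A: about +5, C: about +3, D: about +2. Region A is most positive.

A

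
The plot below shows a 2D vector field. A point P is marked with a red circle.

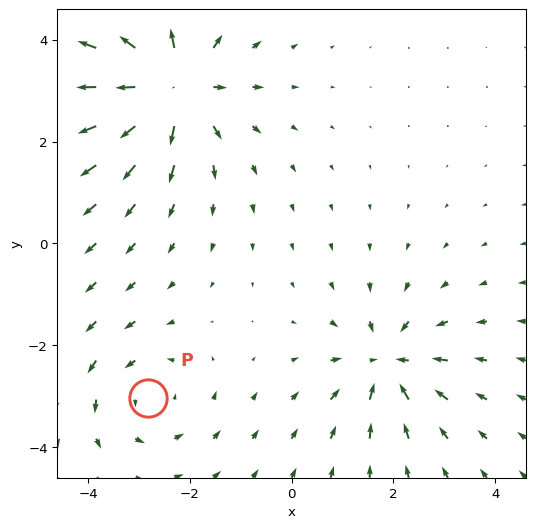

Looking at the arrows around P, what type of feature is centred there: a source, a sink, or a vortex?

At P (-2.8, -3.0) the arrows circulate counterclockwise. Divergence ≈0, curl about +2 — near-zero divergence with nonzero curl is a vortex.

vortex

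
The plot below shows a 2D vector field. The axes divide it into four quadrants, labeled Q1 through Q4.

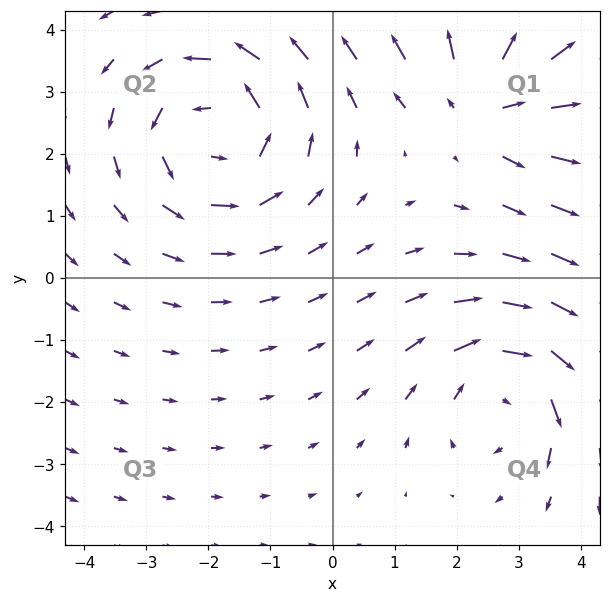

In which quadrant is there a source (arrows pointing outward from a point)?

The source sits at approximately (2.4, 2.8), which lies in quadrant Q1. The divergence there is about +3, positive as expected for a source.

Q1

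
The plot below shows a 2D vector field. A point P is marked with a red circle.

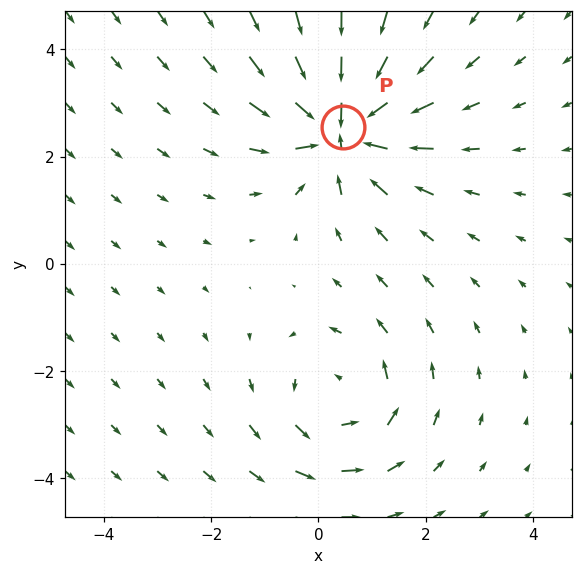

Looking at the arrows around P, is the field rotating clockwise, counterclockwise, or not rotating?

not rotating

Near P at (0.4, 2.6) the arrows show no circulation. The curl there is ≈0.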